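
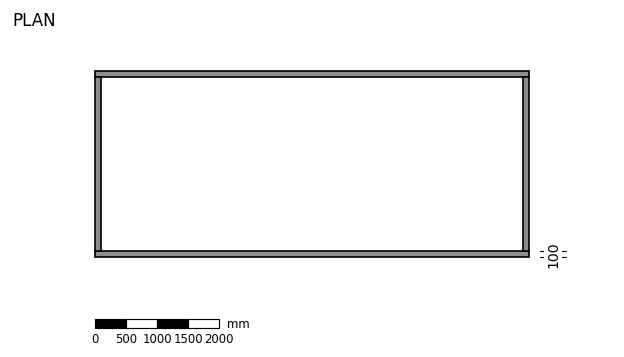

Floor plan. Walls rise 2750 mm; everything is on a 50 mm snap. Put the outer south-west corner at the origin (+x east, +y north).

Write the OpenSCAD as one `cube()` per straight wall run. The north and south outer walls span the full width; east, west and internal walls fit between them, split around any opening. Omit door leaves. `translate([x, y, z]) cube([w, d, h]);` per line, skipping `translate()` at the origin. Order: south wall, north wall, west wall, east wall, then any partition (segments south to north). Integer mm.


cube([7000, 100, 2750]);
translate([0, 2900, 0]) cube([7000, 100, 2750]);
translate([0, 100, 0]) cube([100, 2800, 2750]);
translate([6900, 100, 0]) cube([100, 2800, 2750]);


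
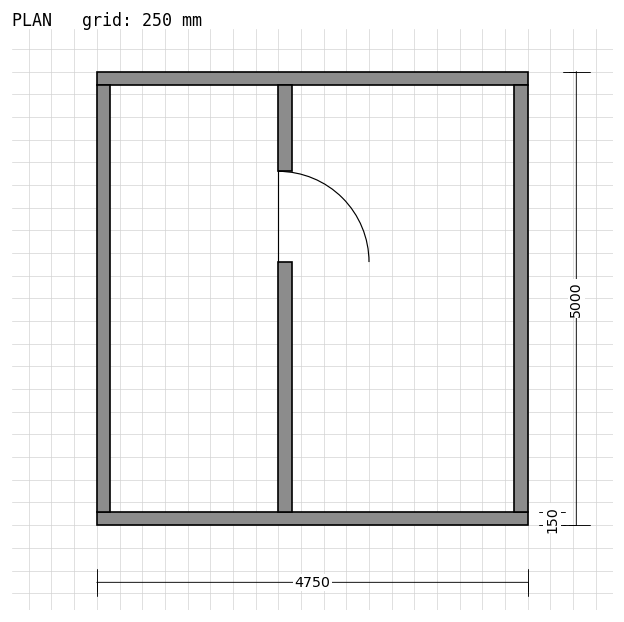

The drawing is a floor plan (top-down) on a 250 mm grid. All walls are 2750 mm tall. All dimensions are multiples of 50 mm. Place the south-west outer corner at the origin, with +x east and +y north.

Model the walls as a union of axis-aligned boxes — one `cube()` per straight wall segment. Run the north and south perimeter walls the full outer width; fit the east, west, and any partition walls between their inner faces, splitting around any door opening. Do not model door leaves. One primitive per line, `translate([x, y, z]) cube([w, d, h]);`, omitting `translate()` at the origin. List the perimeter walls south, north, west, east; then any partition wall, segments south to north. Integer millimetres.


cube([4750, 150, 2750]);
translate([0, 4850, 0]) cube([4750, 150, 2750]);
translate([0, 150, 0]) cube([150, 4700, 2750]);
translate([4600, 150, 0]) cube([150, 4700, 2750]);
translate([2000, 150, 0]) cube([150, 2750, 2750]);
translate([2000, 3900, 0]) cube([150, 950, 2750]);


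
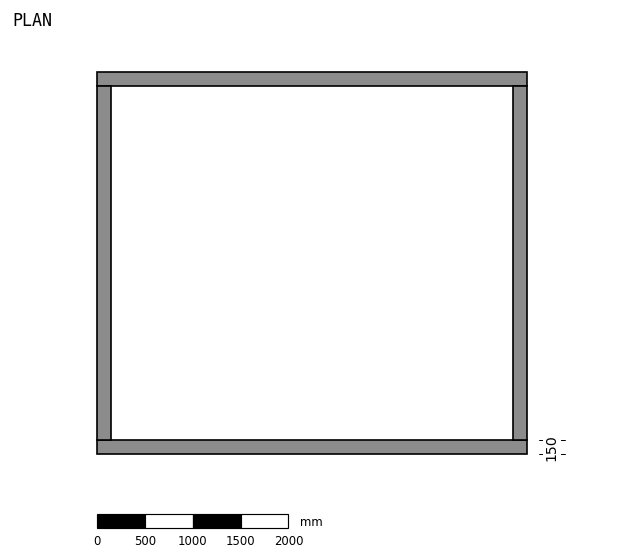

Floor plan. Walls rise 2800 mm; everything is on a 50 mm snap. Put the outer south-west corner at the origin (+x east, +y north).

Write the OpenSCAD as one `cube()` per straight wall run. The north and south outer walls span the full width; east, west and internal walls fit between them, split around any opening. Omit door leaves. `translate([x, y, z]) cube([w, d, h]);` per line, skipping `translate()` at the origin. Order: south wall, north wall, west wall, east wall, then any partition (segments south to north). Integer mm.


cube([4500, 150, 2800]);
translate([0, 3850, 0]) cube([4500, 150, 2800]);
translate([0, 150, 0]) cube([150, 3700, 2800]);
translate([4350, 150, 0]) cube([150, 3700, 2800]);


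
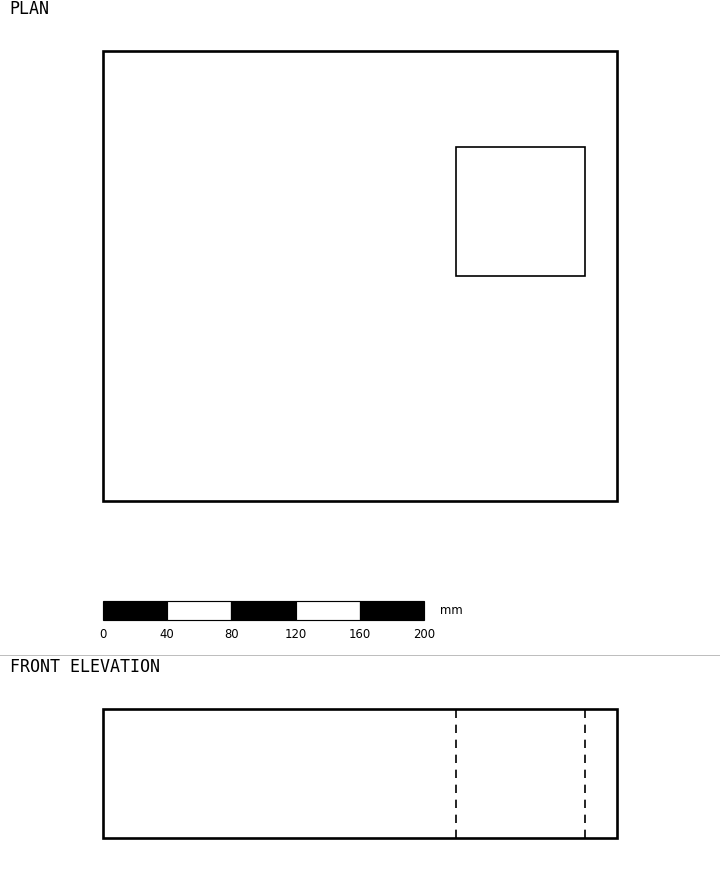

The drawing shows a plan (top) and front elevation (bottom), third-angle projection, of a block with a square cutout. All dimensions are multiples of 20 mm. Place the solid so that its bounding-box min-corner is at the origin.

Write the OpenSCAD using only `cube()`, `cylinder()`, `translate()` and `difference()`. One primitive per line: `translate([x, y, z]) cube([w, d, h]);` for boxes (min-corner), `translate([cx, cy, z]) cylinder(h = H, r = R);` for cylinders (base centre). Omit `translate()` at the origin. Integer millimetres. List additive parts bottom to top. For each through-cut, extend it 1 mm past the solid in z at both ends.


difference() {
  cube([320, 280, 80]);
  translate([220, 140, -1]) cube([80, 80, 82]);
}


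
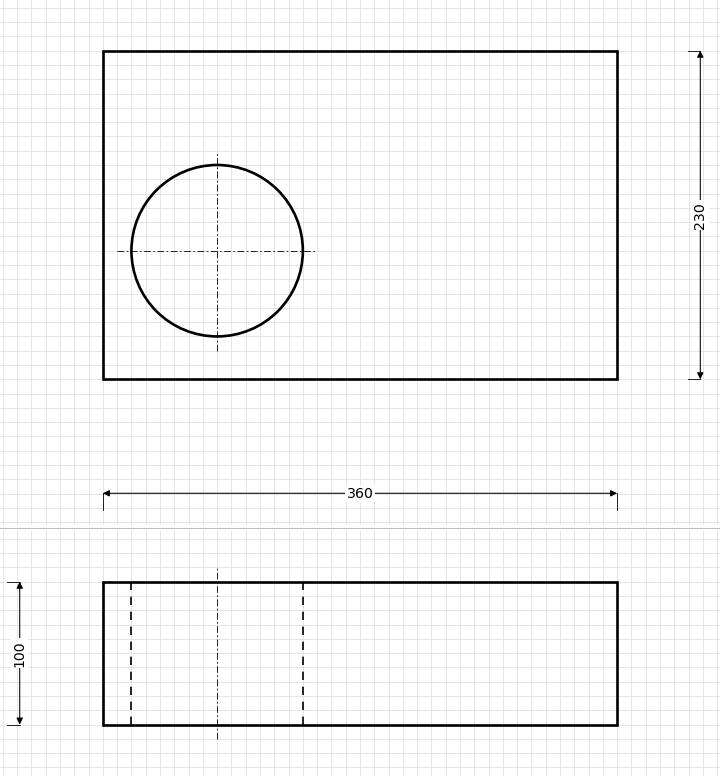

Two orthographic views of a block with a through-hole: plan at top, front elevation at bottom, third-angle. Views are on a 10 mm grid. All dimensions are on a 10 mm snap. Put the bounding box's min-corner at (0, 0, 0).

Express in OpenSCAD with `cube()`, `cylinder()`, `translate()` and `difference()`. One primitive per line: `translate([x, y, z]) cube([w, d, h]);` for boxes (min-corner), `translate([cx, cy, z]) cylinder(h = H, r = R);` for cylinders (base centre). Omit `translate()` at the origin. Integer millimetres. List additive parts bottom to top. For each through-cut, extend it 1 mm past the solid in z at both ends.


difference() {
  cube([360, 230, 100]);
  translate([80, 90, -1]) cylinder(h = 102, r = 60);
}


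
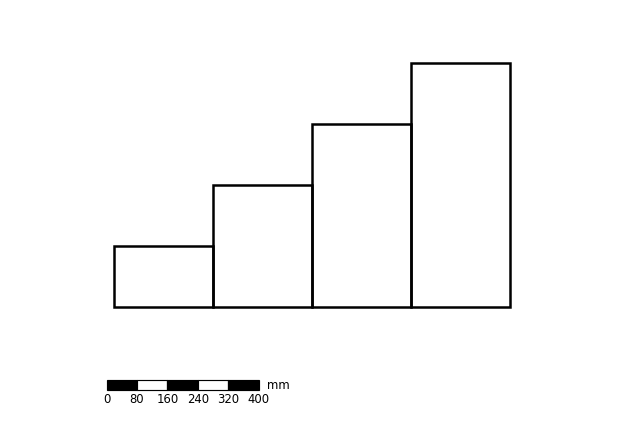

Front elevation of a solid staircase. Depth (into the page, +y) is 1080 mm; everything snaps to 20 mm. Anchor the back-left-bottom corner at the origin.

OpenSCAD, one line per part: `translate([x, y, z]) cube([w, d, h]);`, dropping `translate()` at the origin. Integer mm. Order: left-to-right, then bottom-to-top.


cube([260, 1080, 160]);
translate([260, 0, 0]) cube([260, 1080, 320]);
translate([520, 0, 0]) cube([260, 1080, 480]);
translate([780, 0, 0]) cube([260, 1080, 640]);


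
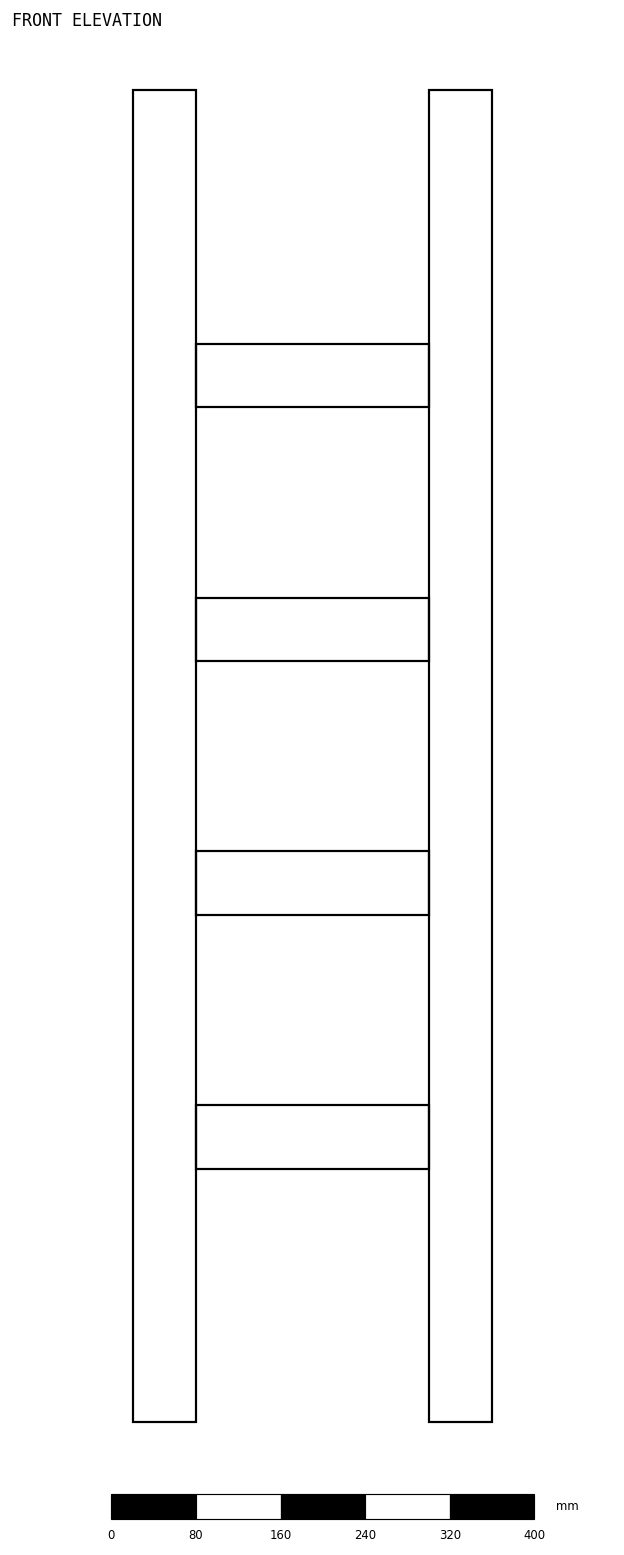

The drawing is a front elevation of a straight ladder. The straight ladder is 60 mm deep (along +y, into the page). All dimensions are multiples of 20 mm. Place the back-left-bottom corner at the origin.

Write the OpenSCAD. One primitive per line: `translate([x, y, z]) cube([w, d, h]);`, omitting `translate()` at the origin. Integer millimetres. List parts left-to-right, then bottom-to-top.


cube([60, 60, 1260]);
translate([60, 0, 240]) cube([220, 60, 60]);
translate([60, 0, 480]) cube([220, 60, 60]);
translate([60, 0, 720]) cube([220, 60, 60]);
translate([60, 0, 960]) cube([220, 60, 60]);
translate([280, 0, 0]) cube([60, 60, 1260]);


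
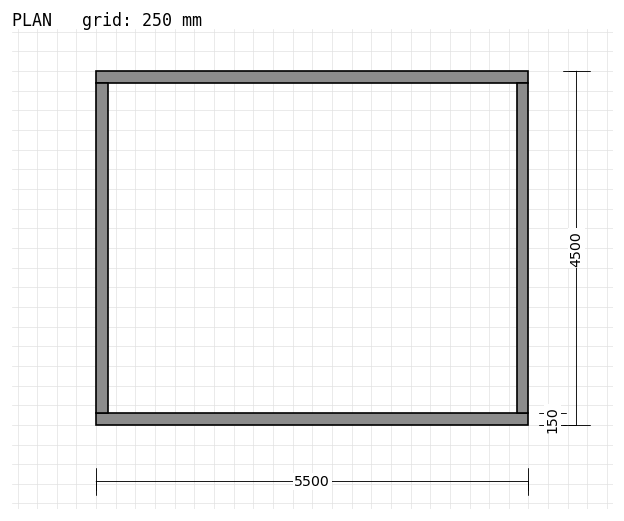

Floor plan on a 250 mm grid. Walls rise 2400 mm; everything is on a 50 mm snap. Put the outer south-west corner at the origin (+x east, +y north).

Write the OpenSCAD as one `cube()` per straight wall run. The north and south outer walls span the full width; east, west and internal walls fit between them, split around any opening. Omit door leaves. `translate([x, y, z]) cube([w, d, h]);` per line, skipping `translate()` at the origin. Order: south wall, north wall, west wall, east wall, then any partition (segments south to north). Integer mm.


cube([5500, 150, 2400]);
translate([0, 4350, 0]) cube([5500, 150, 2400]);
translate([0, 150, 0]) cube([150, 4200, 2400]);
translate([5350, 150, 0]) cube([150, 4200, 2400]);


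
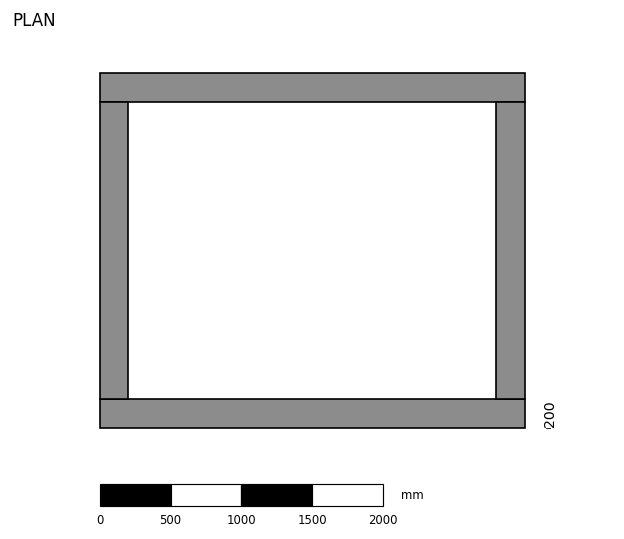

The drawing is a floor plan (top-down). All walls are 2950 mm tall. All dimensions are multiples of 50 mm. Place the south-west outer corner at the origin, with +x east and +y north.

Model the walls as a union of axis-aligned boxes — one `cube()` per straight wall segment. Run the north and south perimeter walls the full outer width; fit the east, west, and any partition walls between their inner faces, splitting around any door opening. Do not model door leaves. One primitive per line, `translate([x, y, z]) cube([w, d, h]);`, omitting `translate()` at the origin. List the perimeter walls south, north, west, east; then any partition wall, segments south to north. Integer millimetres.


cube([3000, 200, 2950]);
translate([0, 2300, 0]) cube([3000, 200, 2950]);
translate([0, 200, 0]) cube([200, 2100, 2950]);
translate([2800, 200, 0]) cube([200, 2100, 2950]);


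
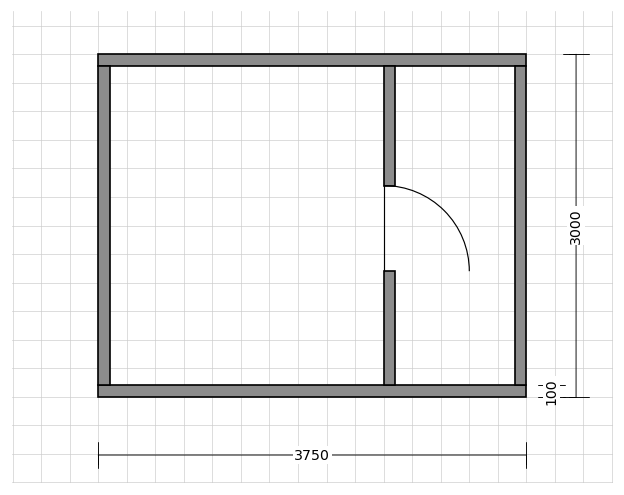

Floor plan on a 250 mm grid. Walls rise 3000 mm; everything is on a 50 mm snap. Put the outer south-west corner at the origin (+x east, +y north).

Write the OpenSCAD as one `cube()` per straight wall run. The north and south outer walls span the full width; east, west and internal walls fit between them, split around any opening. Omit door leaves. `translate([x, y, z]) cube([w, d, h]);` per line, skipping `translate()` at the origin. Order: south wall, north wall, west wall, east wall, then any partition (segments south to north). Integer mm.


cube([3750, 100, 3000]);
translate([0, 2900, 0]) cube([3750, 100, 3000]);
translate([0, 100, 0]) cube([100, 2800, 3000]);
translate([3650, 100, 0]) cube([100, 2800, 3000]);
translate([2500, 100, 0]) cube([100, 1000, 3000]);
translate([2500, 1850, 0]) cube([100, 1050, 3000]);


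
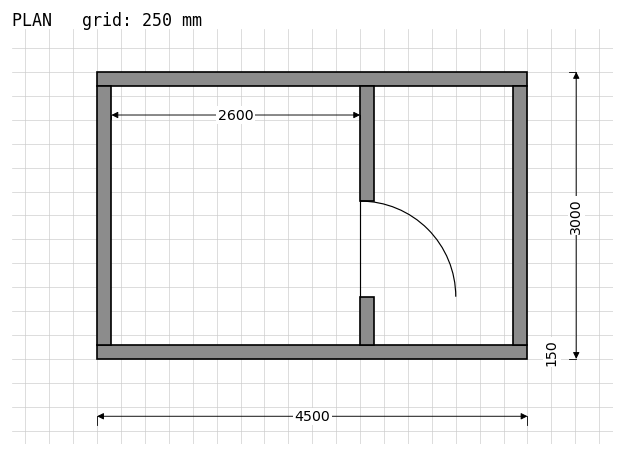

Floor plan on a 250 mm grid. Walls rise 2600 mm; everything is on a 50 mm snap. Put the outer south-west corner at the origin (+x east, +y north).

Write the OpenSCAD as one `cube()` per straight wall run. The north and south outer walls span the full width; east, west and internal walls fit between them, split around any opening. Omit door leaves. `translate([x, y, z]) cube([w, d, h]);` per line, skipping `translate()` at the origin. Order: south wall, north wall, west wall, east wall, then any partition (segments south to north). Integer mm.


cube([4500, 150, 2600]);
translate([0, 2850, 0]) cube([4500, 150, 2600]);
translate([0, 150, 0]) cube([150, 2700, 2600]);
translate([4350, 150, 0]) cube([150, 2700, 2600]);
translate([2750, 150, 0]) cube([150, 500, 2600]);
translate([2750, 1650, 0]) cube([150, 1200, 2600]);


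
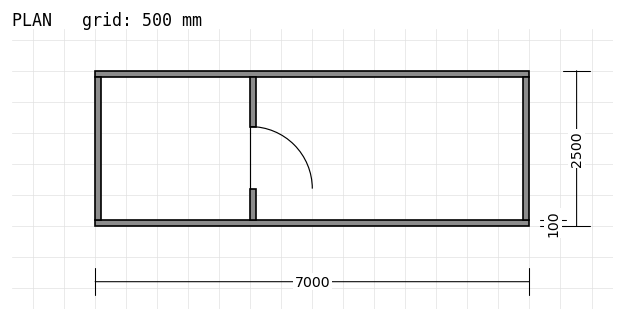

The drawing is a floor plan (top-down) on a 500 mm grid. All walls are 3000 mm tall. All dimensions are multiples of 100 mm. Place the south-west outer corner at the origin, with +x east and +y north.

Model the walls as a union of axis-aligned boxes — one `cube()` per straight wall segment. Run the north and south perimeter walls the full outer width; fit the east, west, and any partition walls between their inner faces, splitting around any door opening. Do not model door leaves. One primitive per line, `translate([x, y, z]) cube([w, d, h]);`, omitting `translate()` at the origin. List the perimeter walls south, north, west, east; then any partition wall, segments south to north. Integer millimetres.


cube([7000, 100, 3000]);
translate([0, 2400, 0]) cube([7000, 100, 3000]);
translate([0, 100, 0]) cube([100, 2300, 3000]);
translate([6900, 100, 0]) cube([100, 2300, 3000]);
translate([2500, 100, 0]) cube([100, 500, 3000]);
translate([2500, 1600, 0]) cube([100, 800, 3000]);


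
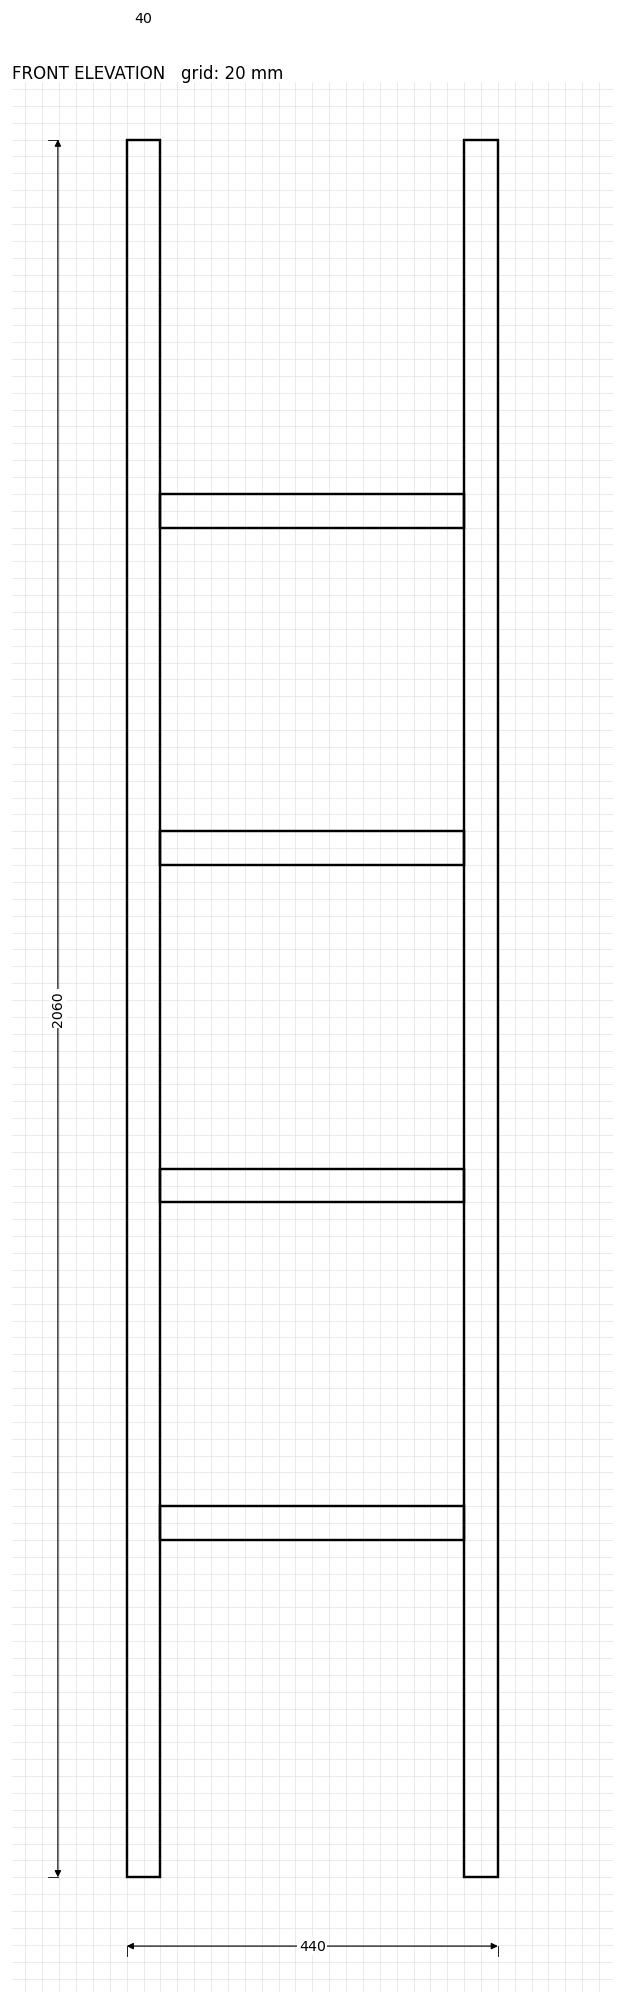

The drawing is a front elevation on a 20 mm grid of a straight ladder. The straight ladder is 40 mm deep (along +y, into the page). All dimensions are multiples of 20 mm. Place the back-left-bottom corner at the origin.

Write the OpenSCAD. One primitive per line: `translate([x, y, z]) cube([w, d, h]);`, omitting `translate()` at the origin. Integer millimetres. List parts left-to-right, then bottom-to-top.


cube([40, 40, 2060]);
translate([40, 0, 400]) cube([360, 40, 40]);
translate([40, 0, 800]) cube([360, 40, 40]);
translate([40, 0, 1200]) cube([360, 40, 40]);
translate([40, 0, 1600]) cube([360, 40, 40]);
translate([400, 0, 0]) cube([40, 40, 2060]);


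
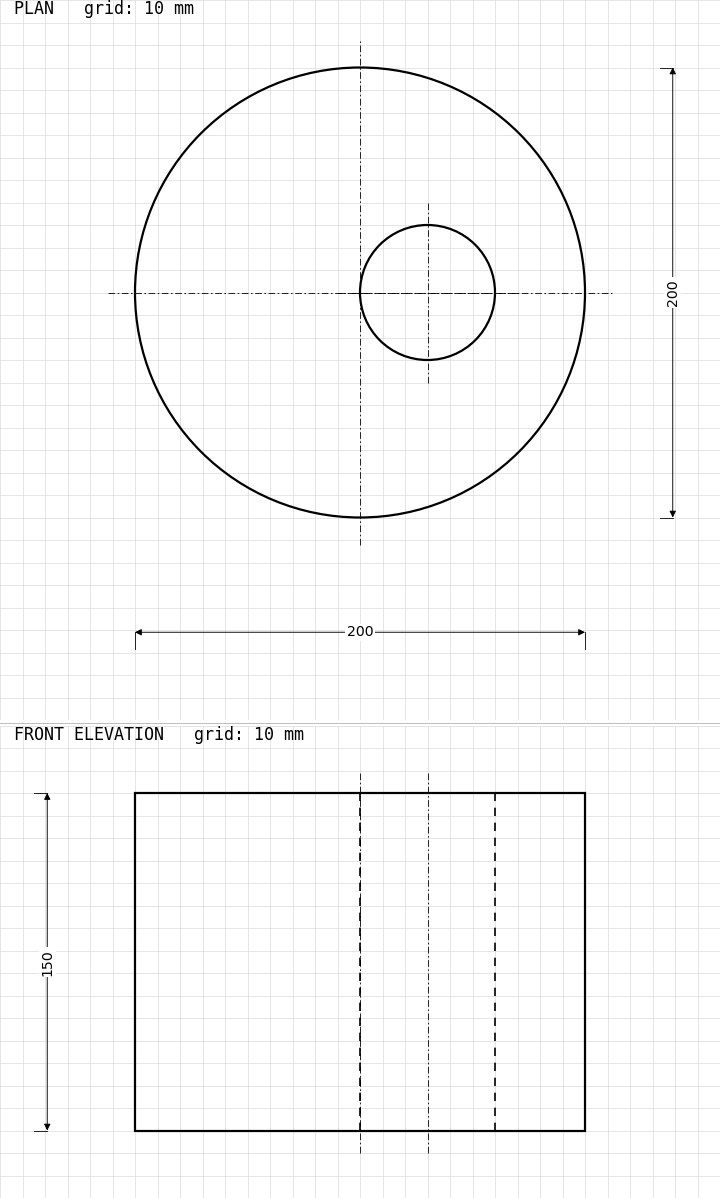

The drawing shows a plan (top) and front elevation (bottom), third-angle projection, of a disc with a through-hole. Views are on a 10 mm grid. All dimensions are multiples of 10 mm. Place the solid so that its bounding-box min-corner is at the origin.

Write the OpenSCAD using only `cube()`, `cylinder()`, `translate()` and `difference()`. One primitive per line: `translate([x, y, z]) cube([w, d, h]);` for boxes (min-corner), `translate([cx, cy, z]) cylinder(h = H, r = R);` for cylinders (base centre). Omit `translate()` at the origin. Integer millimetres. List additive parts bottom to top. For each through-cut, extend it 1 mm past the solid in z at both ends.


difference() {
  translate([100, 100, 0]) cylinder(h = 150, r = 100);
  translate([130, 100, -1]) cylinder(h = 152, r = 30);
}


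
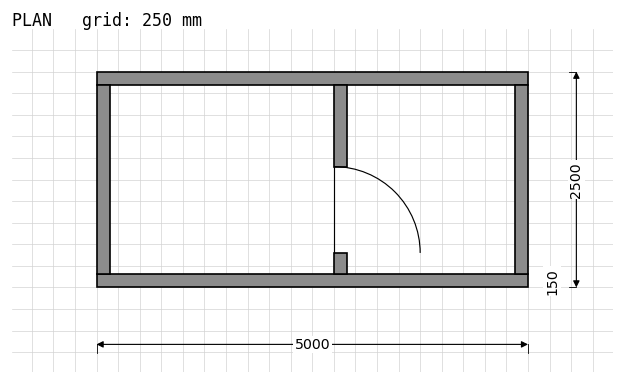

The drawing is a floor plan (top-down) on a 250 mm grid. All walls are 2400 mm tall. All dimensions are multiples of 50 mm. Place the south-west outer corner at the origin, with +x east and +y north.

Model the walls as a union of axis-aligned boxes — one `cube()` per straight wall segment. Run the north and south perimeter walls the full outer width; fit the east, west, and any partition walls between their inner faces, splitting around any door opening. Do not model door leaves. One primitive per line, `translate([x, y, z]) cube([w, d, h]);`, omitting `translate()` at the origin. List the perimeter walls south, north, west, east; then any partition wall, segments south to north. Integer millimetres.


cube([5000, 150, 2400]);
translate([0, 2350, 0]) cube([5000, 150, 2400]);
translate([0, 150, 0]) cube([150, 2200, 2400]);
translate([4850, 150, 0]) cube([150, 2200, 2400]);
translate([2750, 150, 0]) cube([150, 250, 2400]);
translate([2750, 1400, 0]) cube([150, 950, 2400]);


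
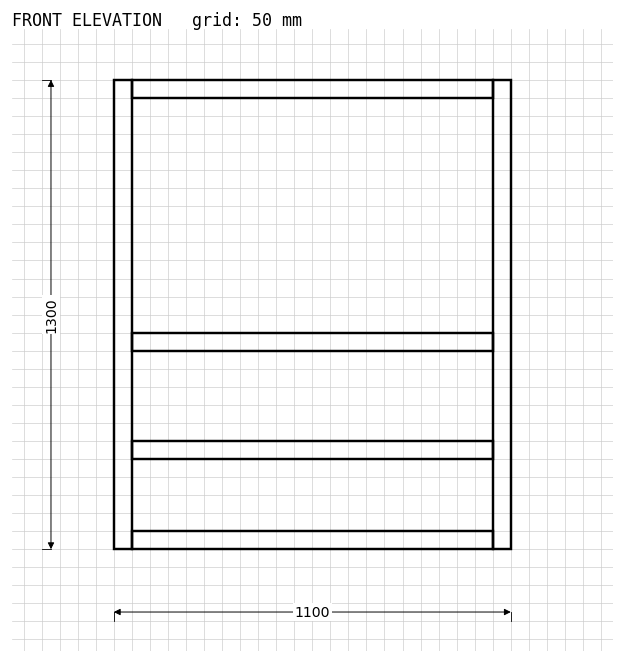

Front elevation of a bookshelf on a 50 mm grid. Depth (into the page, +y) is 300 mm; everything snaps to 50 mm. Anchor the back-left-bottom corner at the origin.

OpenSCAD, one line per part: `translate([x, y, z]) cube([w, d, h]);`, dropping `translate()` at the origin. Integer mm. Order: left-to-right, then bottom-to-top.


cube([50, 300, 1300]);
translate([50, 0, 0]) cube([1000, 300, 50]);
translate([50, 0, 250]) cube([1000, 300, 50]);
translate([50, 0, 550]) cube([1000, 300, 50]);
translate([50, 0, 1250]) cube([1000, 300, 50]);
translate([1050, 0, 0]) cube([50, 300, 1300]);


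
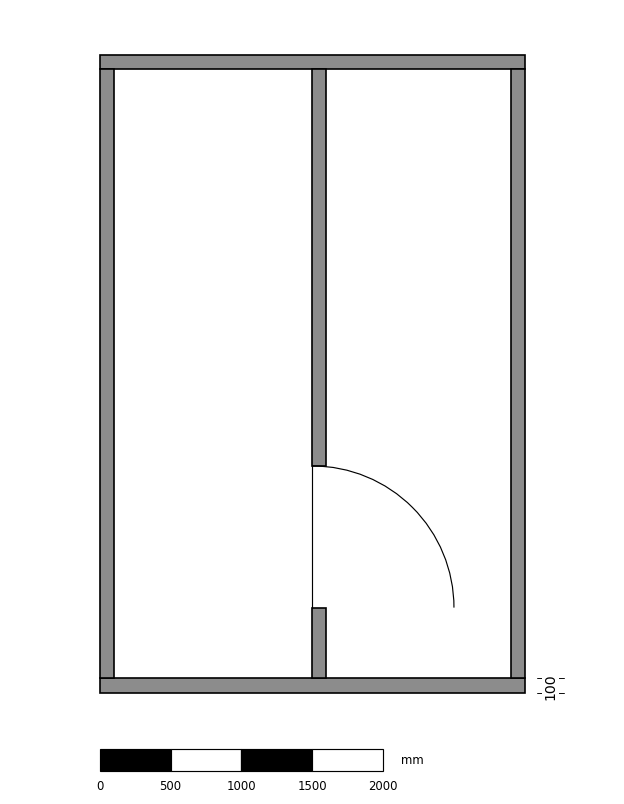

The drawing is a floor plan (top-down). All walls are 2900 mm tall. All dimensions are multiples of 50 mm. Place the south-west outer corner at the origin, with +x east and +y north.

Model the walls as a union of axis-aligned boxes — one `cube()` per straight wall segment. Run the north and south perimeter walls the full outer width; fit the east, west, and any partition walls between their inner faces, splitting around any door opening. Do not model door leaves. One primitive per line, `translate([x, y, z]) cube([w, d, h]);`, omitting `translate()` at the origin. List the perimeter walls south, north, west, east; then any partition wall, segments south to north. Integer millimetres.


cube([3000, 100, 2900]);
translate([0, 4400, 0]) cube([3000, 100, 2900]);
translate([0, 100, 0]) cube([100, 4300, 2900]);
translate([2900, 100, 0]) cube([100, 4300, 2900]);
translate([1500, 100, 0]) cube([100, 500, 2900]);
translate([1500, 1600, 0]) cube([100, 2800, 2900]);


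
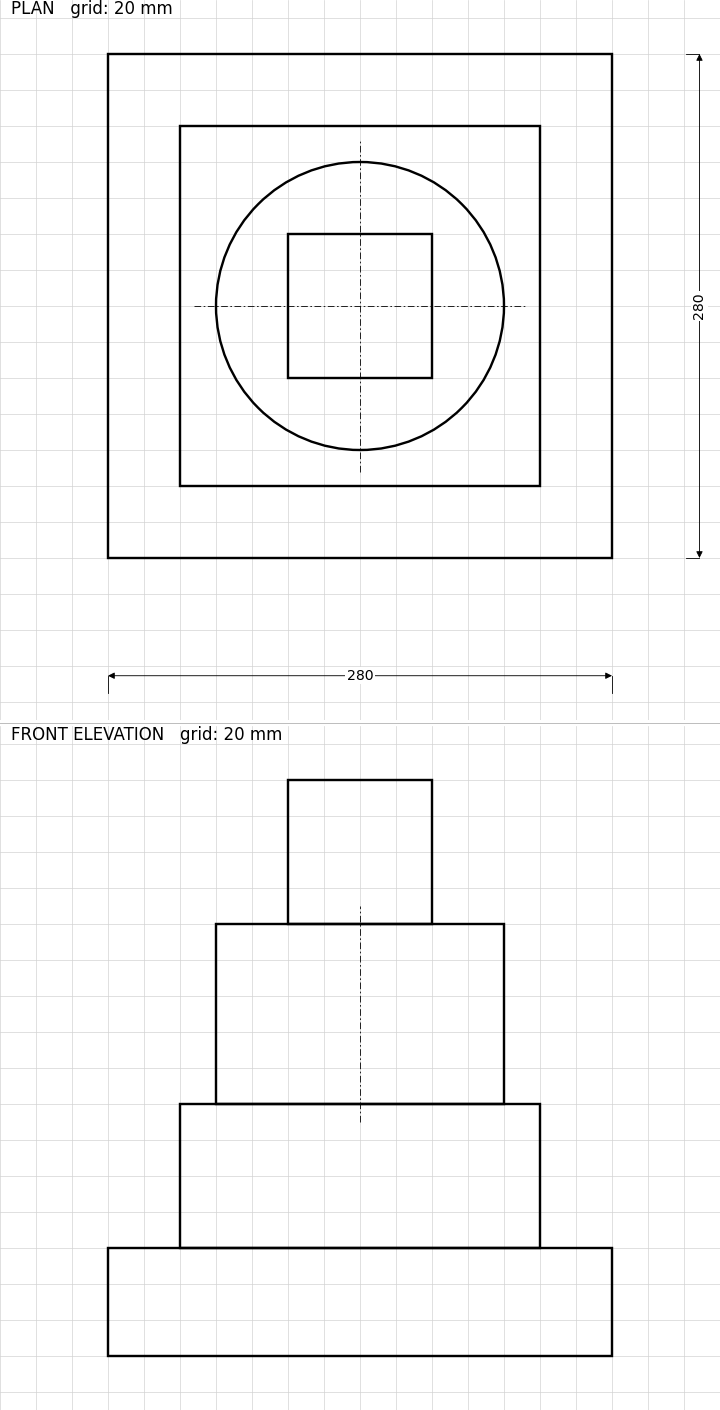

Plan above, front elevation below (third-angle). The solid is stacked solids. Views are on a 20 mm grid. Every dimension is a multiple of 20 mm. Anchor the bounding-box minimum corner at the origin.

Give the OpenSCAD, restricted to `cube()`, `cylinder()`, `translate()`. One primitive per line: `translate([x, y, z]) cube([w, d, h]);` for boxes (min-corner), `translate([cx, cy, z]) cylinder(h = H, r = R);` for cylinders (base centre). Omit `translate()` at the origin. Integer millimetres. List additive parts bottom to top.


cube([280, 280, 60]);
translate([40, 40, 60]) cube([200, 200, 80]);
translate([140, 140, 140]) cylinder(h = 100, r = 80);
translate([100, 100, 240]) cube([80, 80, 80]);


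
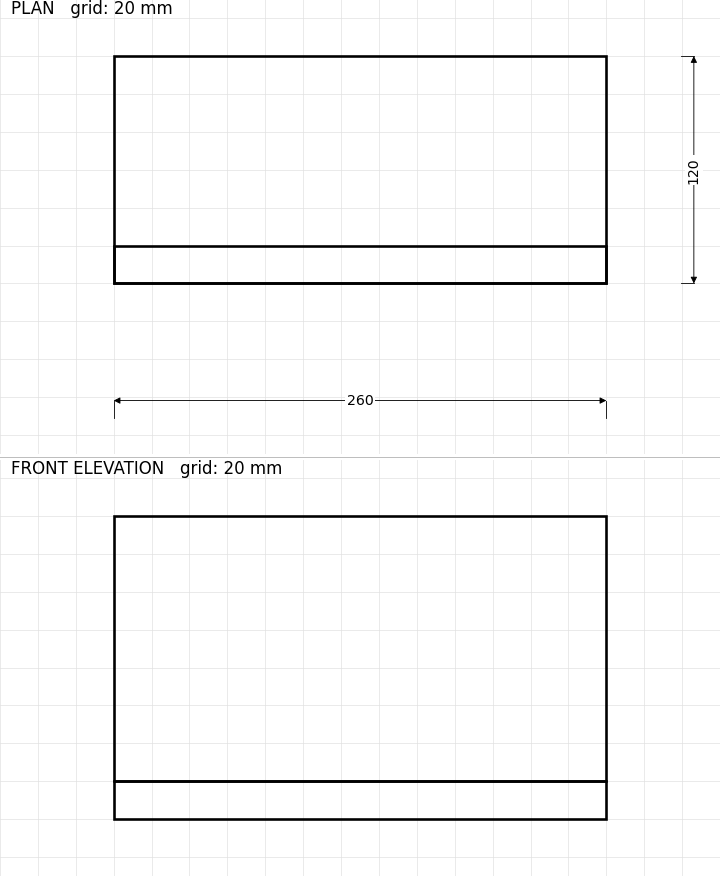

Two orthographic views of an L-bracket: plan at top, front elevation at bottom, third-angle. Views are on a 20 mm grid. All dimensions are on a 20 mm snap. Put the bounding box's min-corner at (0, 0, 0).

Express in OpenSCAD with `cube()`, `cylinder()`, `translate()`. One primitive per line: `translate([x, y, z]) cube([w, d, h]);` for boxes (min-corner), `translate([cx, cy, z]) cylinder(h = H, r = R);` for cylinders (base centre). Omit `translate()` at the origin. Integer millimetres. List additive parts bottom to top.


cube([260, 120, 20]);
translate([0, 0, 20]) cube([260, 20, 140]);


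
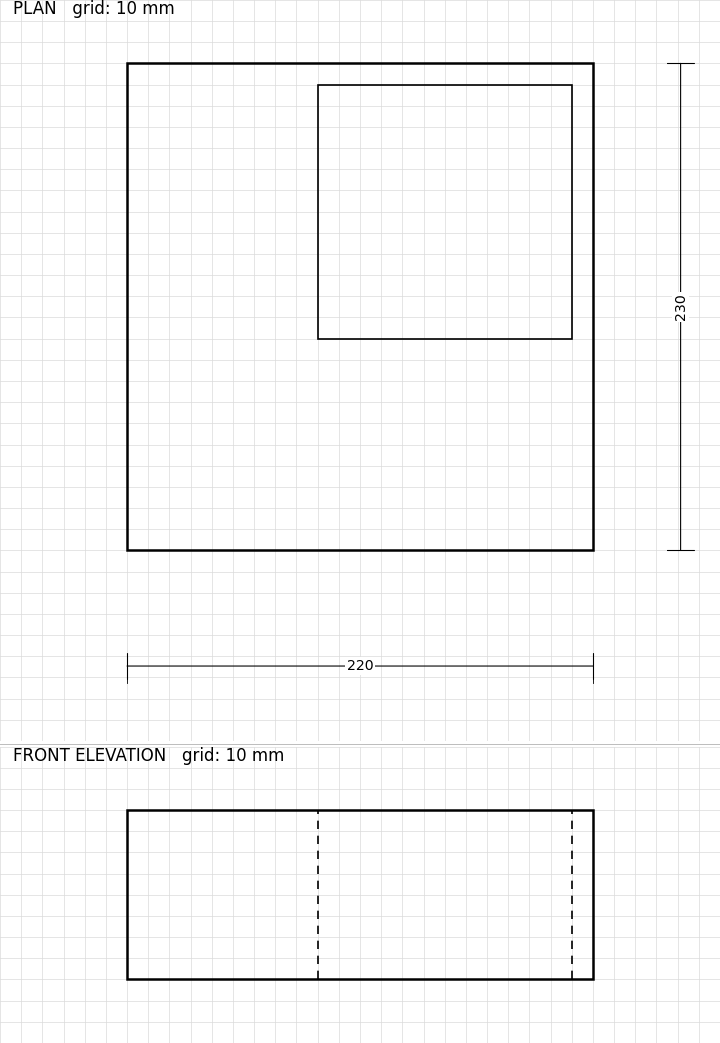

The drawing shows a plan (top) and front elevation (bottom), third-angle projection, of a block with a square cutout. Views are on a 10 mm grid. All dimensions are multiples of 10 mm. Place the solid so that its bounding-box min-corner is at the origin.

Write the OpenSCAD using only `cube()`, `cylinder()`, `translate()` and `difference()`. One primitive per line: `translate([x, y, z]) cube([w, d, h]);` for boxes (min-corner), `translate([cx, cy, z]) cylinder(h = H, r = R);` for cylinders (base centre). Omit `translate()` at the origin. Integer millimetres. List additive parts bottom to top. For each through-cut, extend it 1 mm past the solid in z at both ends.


difference() {
  cube([220, 230, 80]);
  translate([90, 100, -1]) cube([120, 120, 82]);
}


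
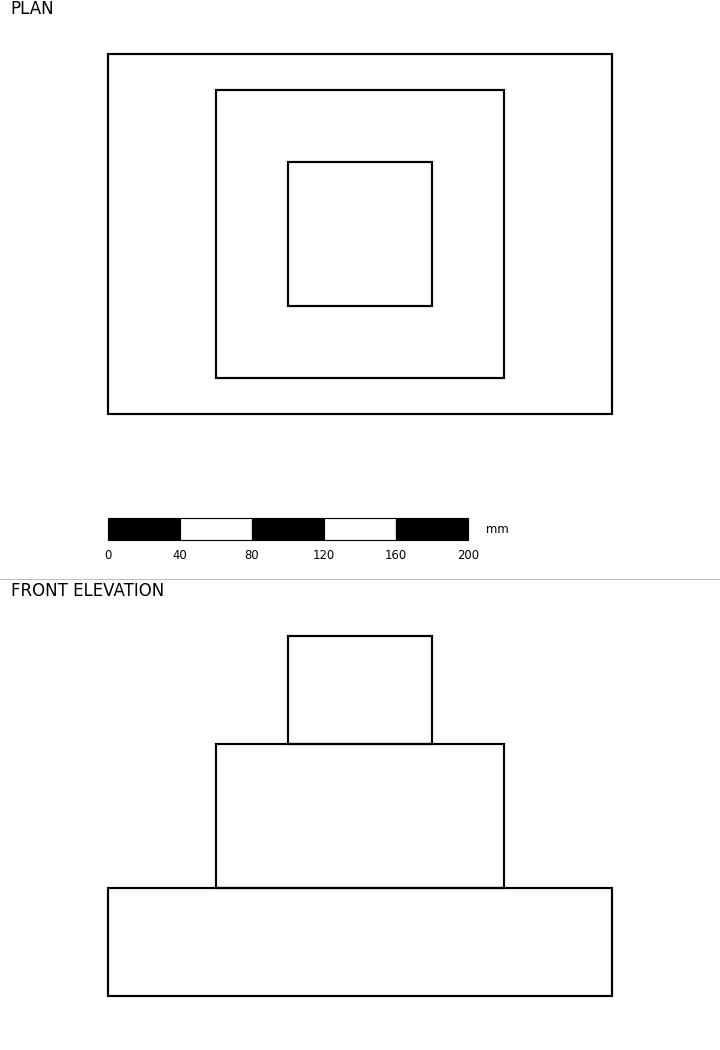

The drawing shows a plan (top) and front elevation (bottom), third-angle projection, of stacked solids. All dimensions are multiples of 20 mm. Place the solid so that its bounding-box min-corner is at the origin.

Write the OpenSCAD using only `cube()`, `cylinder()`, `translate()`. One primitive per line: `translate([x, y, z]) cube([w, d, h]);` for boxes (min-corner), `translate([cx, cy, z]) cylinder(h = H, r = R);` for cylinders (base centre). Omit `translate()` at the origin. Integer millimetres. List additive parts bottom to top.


cube([280, 200, 60]);
translate([60, 20, 60]) cube([160, 160, 80]);
translate([100, 60, 140]) cube([80, 80, 60]);


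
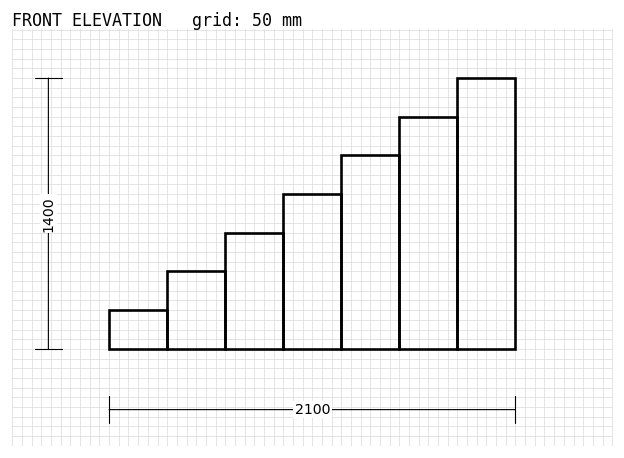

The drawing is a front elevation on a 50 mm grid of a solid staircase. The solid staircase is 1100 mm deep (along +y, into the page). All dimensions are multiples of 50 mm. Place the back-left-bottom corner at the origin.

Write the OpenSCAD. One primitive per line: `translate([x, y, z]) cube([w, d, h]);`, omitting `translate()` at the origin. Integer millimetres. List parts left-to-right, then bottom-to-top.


cube([300, 1100, 200]);
translate([300, 0, 0]) cube([300, 1100, 400]);
translate([600, 0, 0]) cube([300, 1100, 600]);
translate([900, 0, 0]) cube([300, 1100, 800]);
translate([1200, 0, 0]) cube([300, 1100, 1000]);
translate([1500, 0, 0]) cube([300, 1100, 1200]);
translate([1800, 0, 0]) cube([300, 1100, 1400]);


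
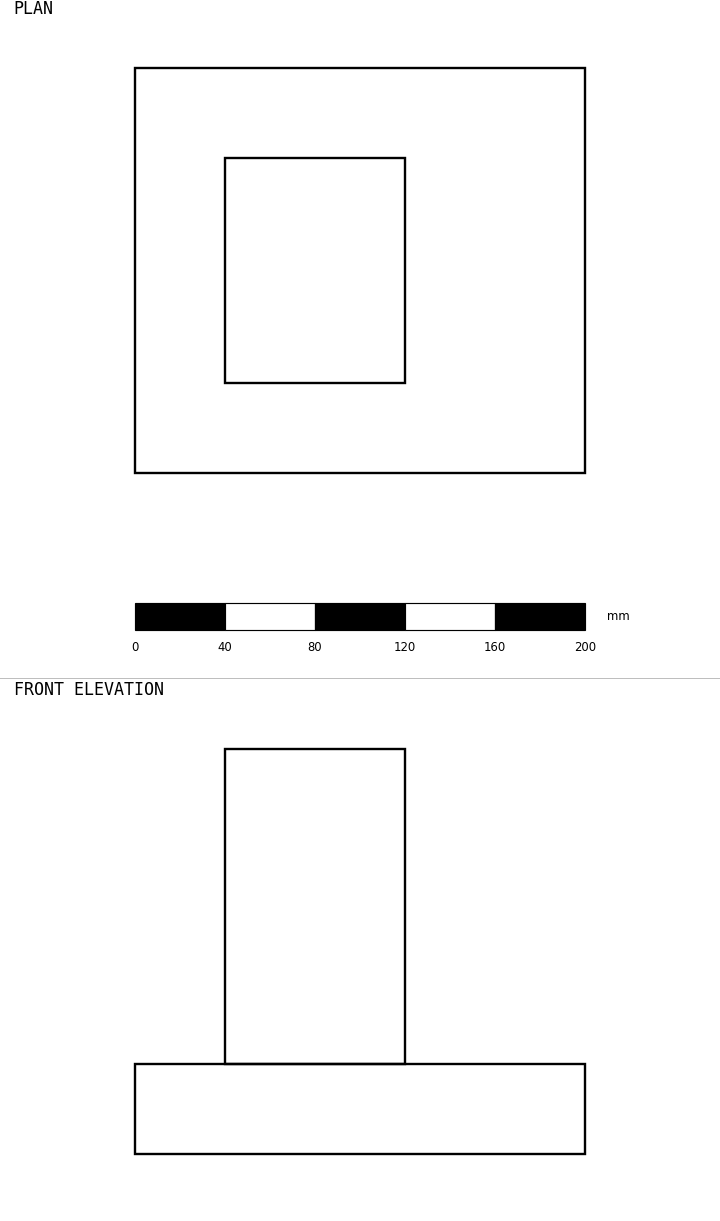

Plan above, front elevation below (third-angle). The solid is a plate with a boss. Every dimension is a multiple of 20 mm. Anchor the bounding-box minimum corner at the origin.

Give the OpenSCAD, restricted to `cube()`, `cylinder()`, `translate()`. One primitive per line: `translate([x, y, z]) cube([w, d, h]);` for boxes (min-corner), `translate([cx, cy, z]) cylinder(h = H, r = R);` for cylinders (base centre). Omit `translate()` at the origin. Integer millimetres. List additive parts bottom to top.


cube([200, 180, 40]);
translate([40, 40, 40]) cube([80, 100, 140]);


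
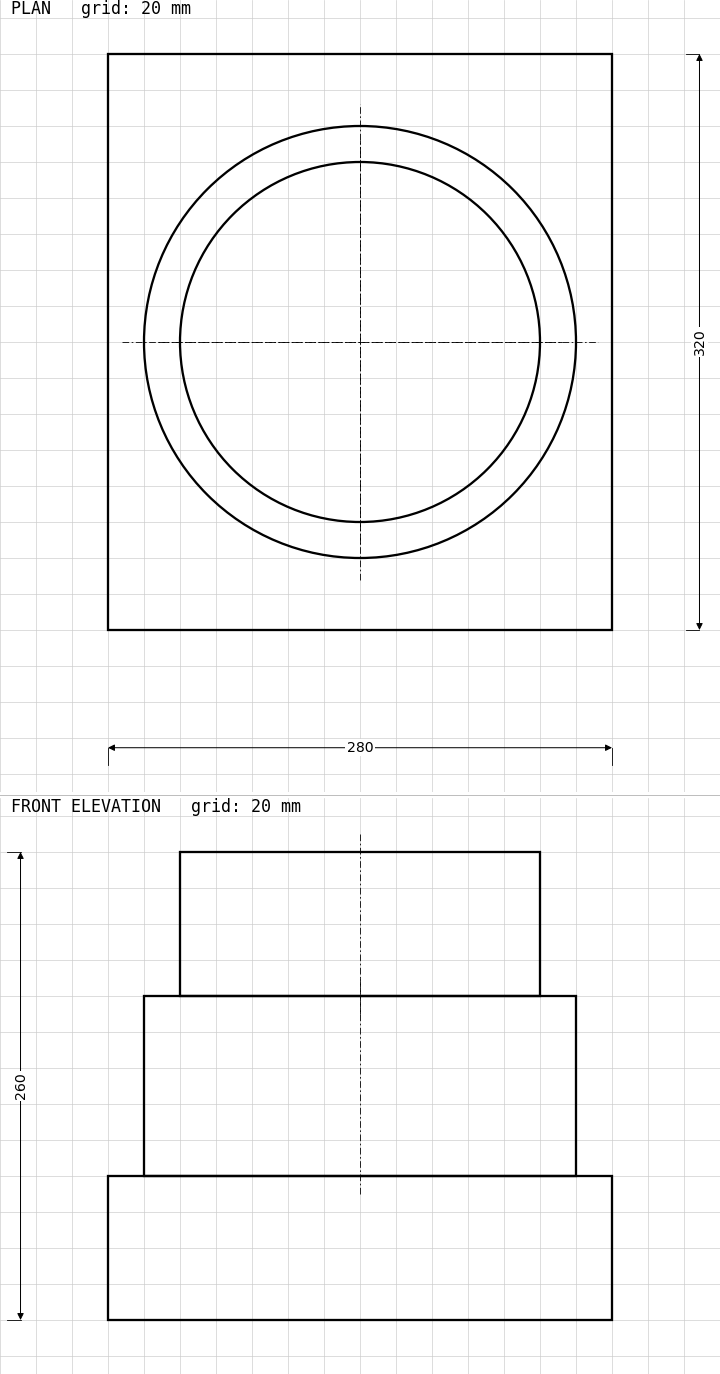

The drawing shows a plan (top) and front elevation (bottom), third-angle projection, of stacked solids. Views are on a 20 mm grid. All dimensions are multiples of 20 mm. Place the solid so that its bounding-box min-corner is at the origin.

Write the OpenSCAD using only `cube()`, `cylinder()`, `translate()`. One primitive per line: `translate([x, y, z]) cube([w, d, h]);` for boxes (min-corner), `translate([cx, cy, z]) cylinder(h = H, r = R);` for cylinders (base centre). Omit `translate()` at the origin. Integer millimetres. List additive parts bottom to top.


cube([280, 320, 80]);
translate([140, 160, 80]) cylinder(h = 100, r = 120);
translate([140, 160, 180]) cylinder(h = 80, r = 100);


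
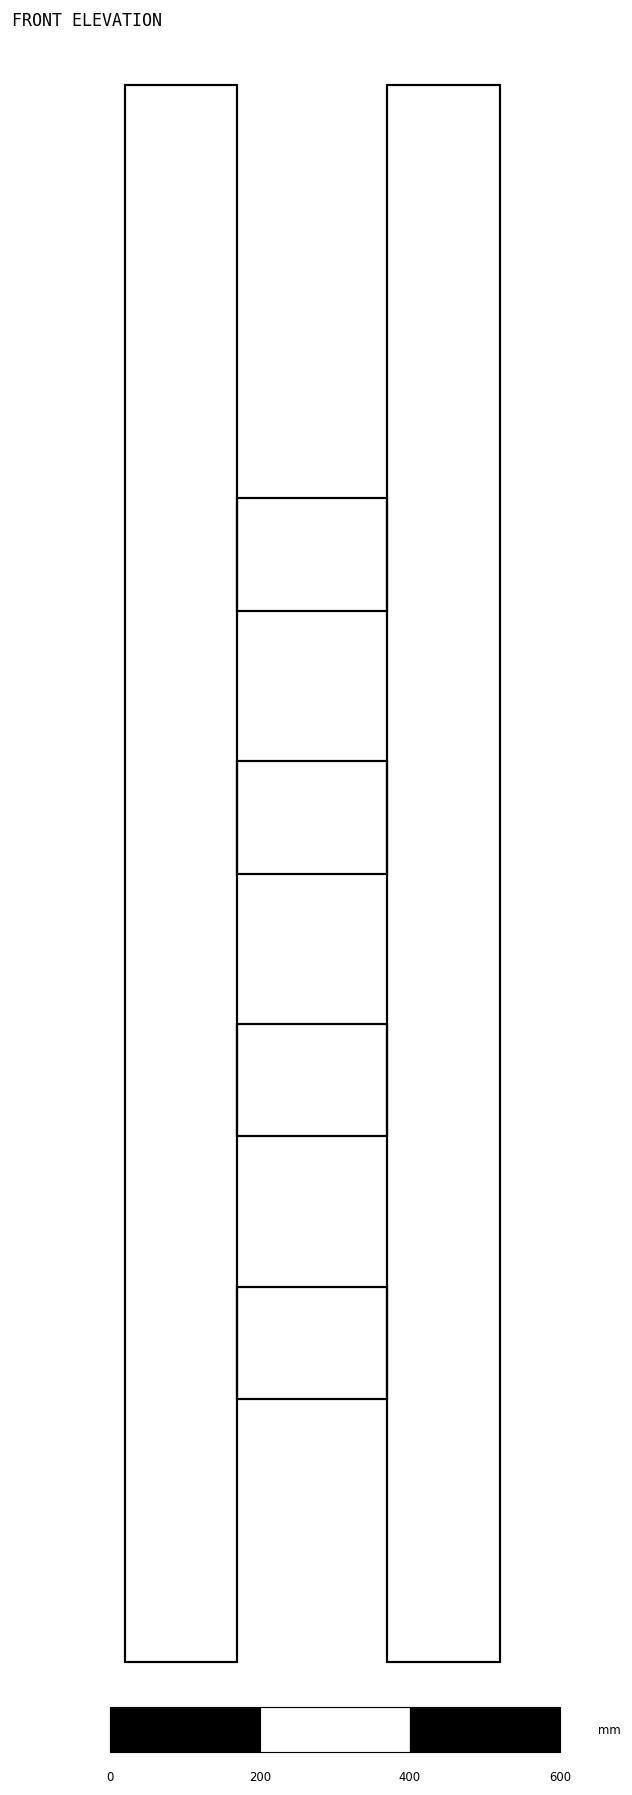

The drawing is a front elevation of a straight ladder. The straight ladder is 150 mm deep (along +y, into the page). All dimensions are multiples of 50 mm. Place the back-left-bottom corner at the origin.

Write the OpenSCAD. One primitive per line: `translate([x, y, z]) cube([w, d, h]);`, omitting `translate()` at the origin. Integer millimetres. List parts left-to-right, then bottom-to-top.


cube([150, 150, 2100]);
translate([150, 0, 350]) cube([200, 150, 150]);
translate([150, 0, 700]) cube([200, 150, 150]);
translate([150, 0, 1050]) cube([200, 150, 150]);
translate([150, 0, 1400]) cube([200, 150, 150]);
translate([350, 0, 0]) cube([150, 150, 2100]);


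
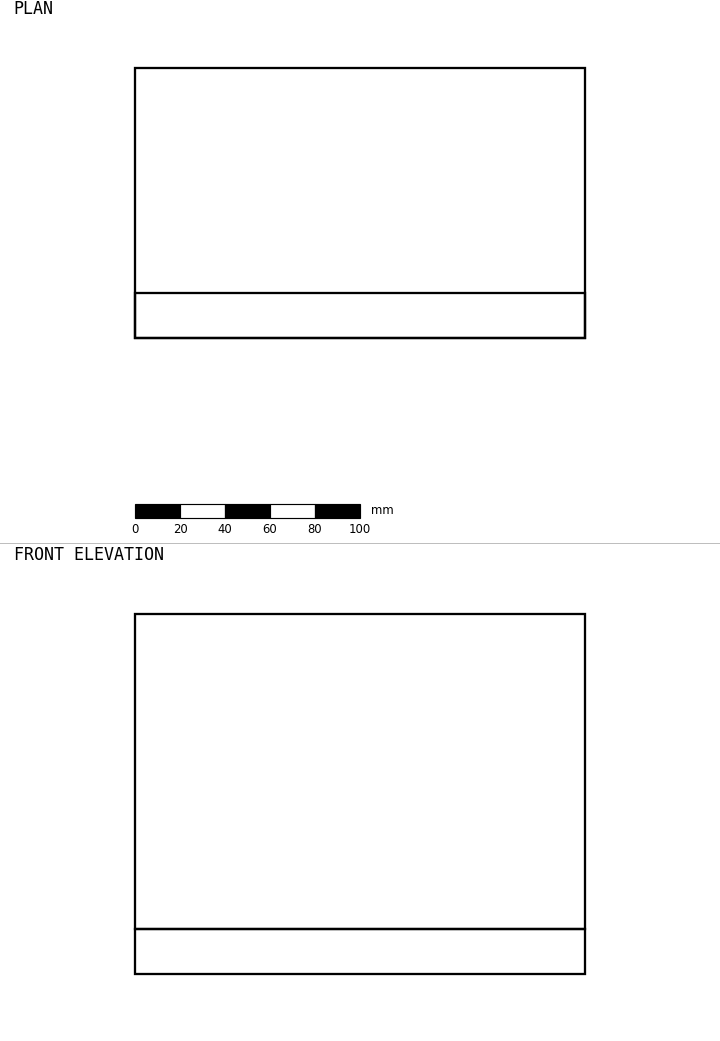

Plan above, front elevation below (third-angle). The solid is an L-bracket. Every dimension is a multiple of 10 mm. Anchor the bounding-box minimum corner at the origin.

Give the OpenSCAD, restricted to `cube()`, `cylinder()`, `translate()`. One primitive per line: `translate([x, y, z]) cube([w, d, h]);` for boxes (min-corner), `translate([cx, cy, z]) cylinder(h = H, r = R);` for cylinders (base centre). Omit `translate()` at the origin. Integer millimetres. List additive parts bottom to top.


cube([200, 120, 20]);
translate([0, 0, 20]) cube([200, 20, 140]);


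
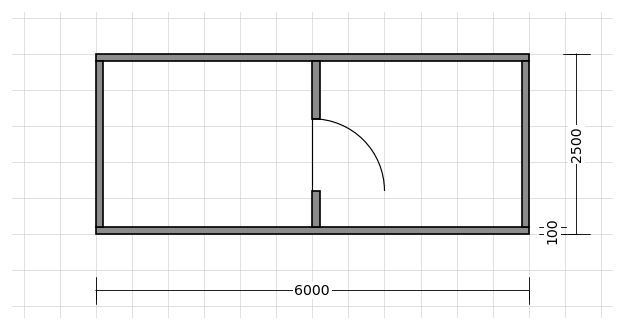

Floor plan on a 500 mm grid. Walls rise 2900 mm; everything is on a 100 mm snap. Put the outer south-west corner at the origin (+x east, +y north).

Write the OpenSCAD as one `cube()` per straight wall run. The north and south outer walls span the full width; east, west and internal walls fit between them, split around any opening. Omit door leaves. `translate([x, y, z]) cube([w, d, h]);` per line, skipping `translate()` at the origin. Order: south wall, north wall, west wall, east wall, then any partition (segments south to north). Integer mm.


cube([6000, 100, 2900]);
translate([0, 2400, 0]) cube([6000, 100, 2900]);
translate([0, 100, 0]) cube([100, 2300, 2900]);
translate([5900, 100, 0]) cube([100, 2300, 2900]);
translate([3000, 100, 0]) cube([100, 500, 2900]);
translate([3000, 1600, 0]) cube([100, 800, 2900]);


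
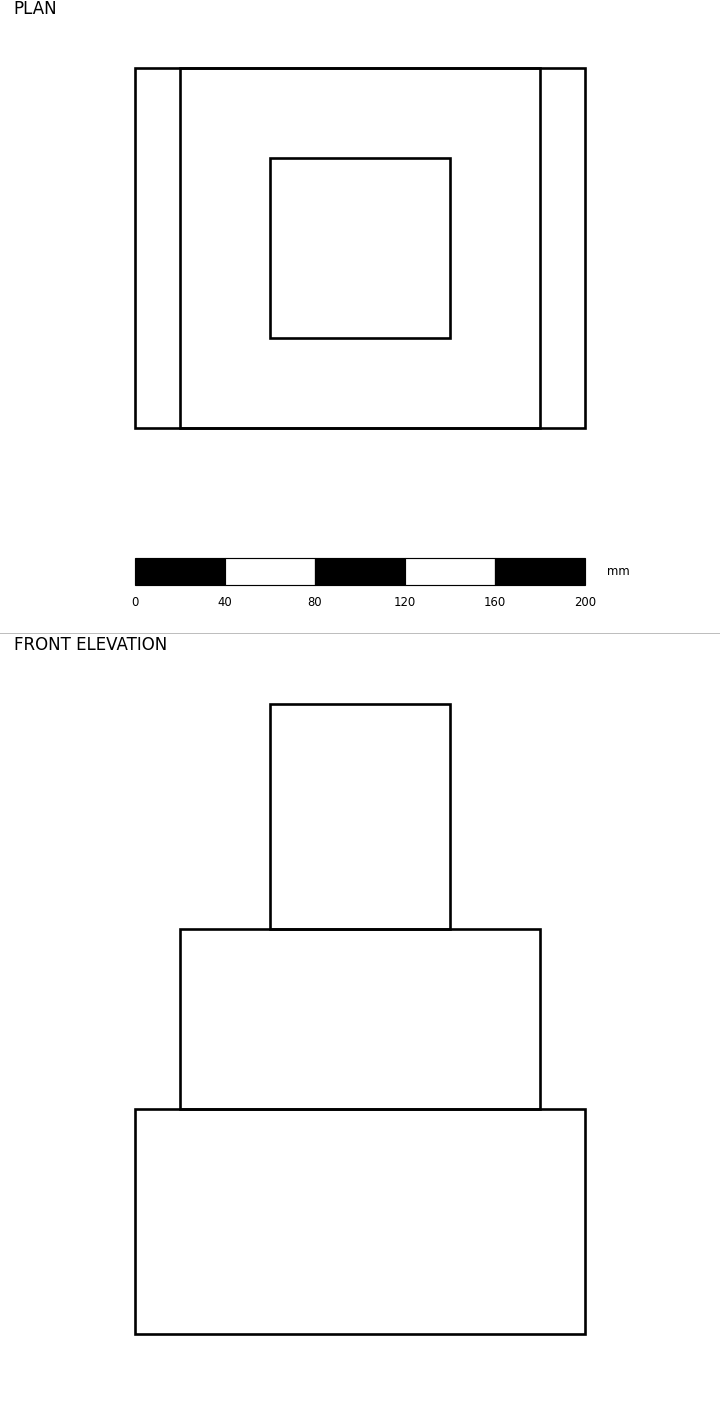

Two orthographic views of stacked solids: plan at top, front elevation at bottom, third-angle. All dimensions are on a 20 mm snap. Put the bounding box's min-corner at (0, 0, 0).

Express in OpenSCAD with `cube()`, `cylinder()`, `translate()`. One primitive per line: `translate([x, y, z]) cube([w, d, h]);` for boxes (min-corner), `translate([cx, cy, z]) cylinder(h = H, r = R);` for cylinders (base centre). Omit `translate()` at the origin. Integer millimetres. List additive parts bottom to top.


cube([200, 160, 100]);
translate([20, 0, 100]) cube([160, 160, 80]);
translate([60, 40, 180]) cube([80, 80, 100]);


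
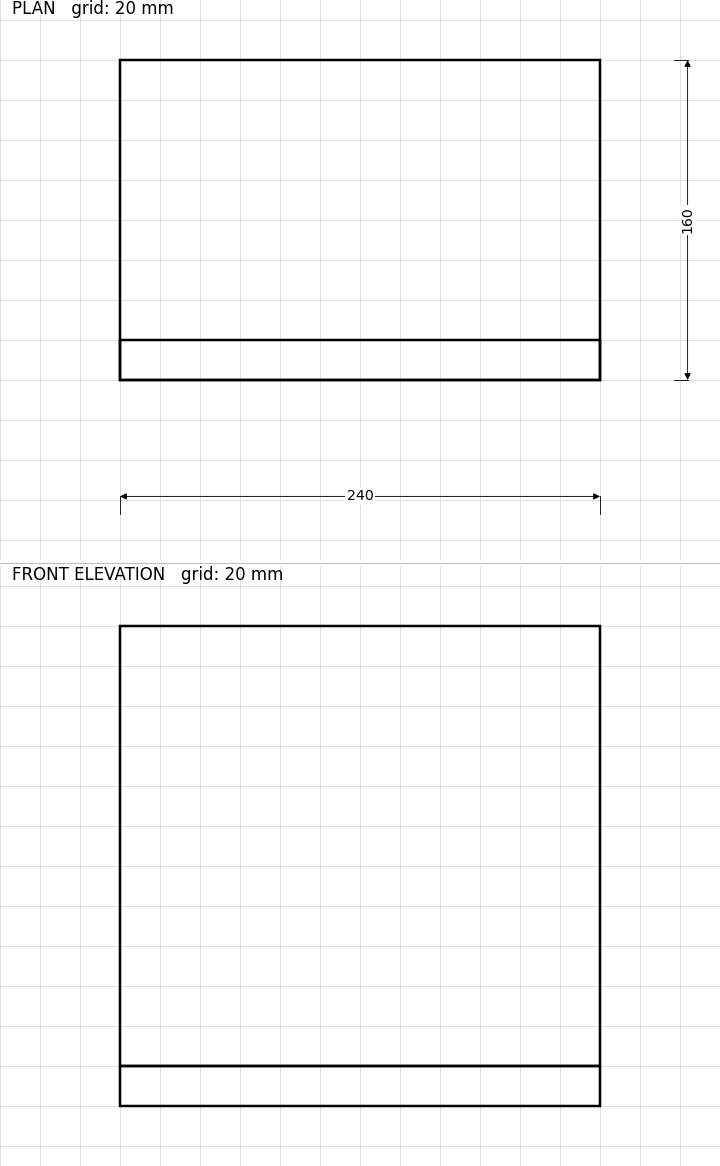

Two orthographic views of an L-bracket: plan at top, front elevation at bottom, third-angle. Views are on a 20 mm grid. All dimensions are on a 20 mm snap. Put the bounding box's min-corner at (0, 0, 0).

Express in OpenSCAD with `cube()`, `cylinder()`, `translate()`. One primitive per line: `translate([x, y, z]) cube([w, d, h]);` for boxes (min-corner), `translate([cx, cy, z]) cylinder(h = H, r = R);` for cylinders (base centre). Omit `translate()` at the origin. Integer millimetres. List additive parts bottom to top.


cube([240, 160, 20]);
translate([0, 0, 20]) cube([240, 20, 220]);


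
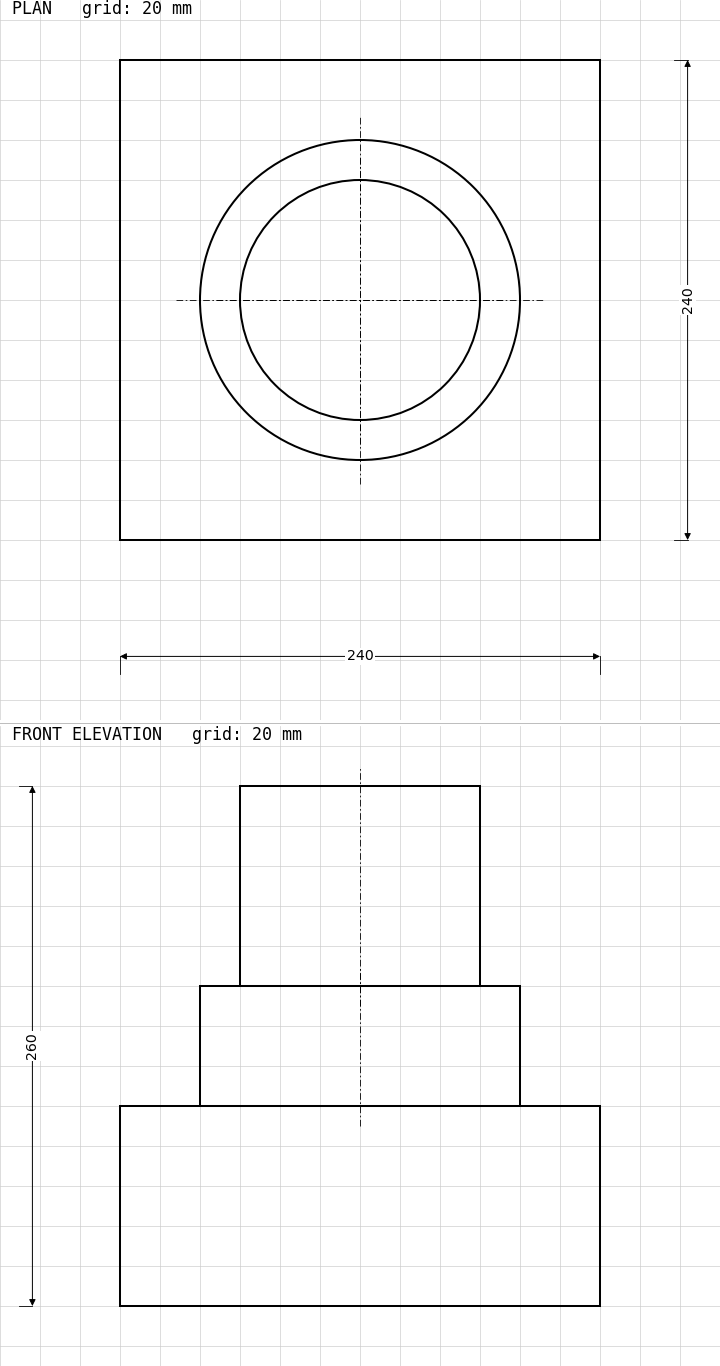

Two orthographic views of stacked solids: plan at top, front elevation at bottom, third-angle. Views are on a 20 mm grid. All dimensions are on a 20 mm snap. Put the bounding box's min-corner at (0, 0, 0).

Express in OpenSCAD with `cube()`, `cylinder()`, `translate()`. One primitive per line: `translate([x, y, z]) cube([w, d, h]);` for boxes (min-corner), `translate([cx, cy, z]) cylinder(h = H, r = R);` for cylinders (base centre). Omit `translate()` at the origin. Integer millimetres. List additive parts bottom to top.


cube([240, 240, 100]);
translate([120, 120, 100]) cylinder(h = 60, r = 80);
translate([120, 120, 160]) cylinder(h = 100, r = 60);


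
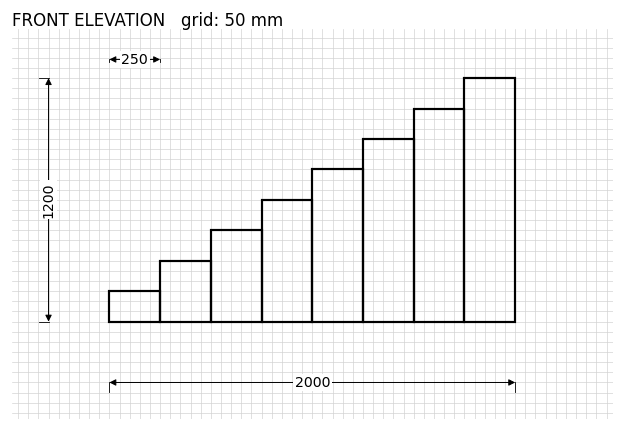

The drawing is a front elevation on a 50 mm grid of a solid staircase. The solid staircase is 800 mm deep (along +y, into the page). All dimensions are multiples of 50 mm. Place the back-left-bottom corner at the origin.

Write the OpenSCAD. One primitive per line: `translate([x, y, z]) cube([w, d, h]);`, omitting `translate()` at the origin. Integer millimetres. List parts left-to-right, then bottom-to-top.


cube([250, 800, 150]);
translate([250, 0, 0]) cube([250, 800, 300]);
translate([500, 0, 0]) cube([250, 800, 450]);
translate([750, 0, 0]) cube([250, 800, 600]);
translate([1000, 0, 0]) cube([250, 800, 750]);
translate([1250, 0, 0]) cube([250, 800, 900]);
translate([1500, 0, 0]) cube([250, 800, 1050]);
translate([1750, 0, 0]) cube([250, 800, 1200]);


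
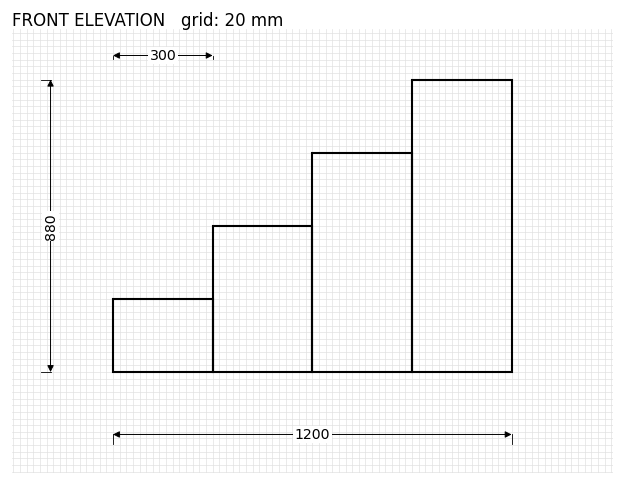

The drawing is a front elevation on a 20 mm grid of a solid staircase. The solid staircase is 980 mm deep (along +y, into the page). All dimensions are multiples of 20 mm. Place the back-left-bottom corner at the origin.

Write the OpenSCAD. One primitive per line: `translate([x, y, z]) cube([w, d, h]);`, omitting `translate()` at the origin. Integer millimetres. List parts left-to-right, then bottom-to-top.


cube([300, 980, 220]);
translate([300, 0, 0]) cube([300, 980, 440]);
translate([600, 0, 0]) cube([300, 980, 660]);
translate([900, 0, 0]) cube([300, 980, 880]);


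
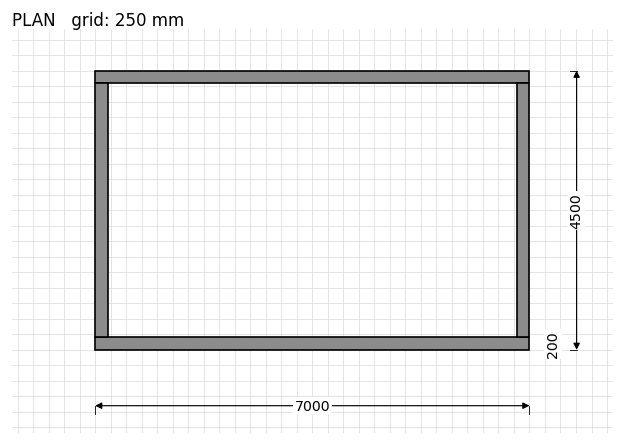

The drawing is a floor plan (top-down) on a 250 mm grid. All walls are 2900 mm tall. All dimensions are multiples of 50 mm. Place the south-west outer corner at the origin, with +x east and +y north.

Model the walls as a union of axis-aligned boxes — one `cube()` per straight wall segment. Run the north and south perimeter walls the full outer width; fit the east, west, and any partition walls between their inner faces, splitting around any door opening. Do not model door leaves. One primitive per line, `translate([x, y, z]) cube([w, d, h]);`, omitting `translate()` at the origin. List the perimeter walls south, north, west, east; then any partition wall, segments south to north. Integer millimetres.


cube([7000, 200, 2900]);
translate([0, 4300, 0]) cube([7000, 200, 2900]);
translate([0, 200, 0]) cube([200, 4100, 2900]);
translate([6800, 200, 0]) cube([200, 4100, 2900]);


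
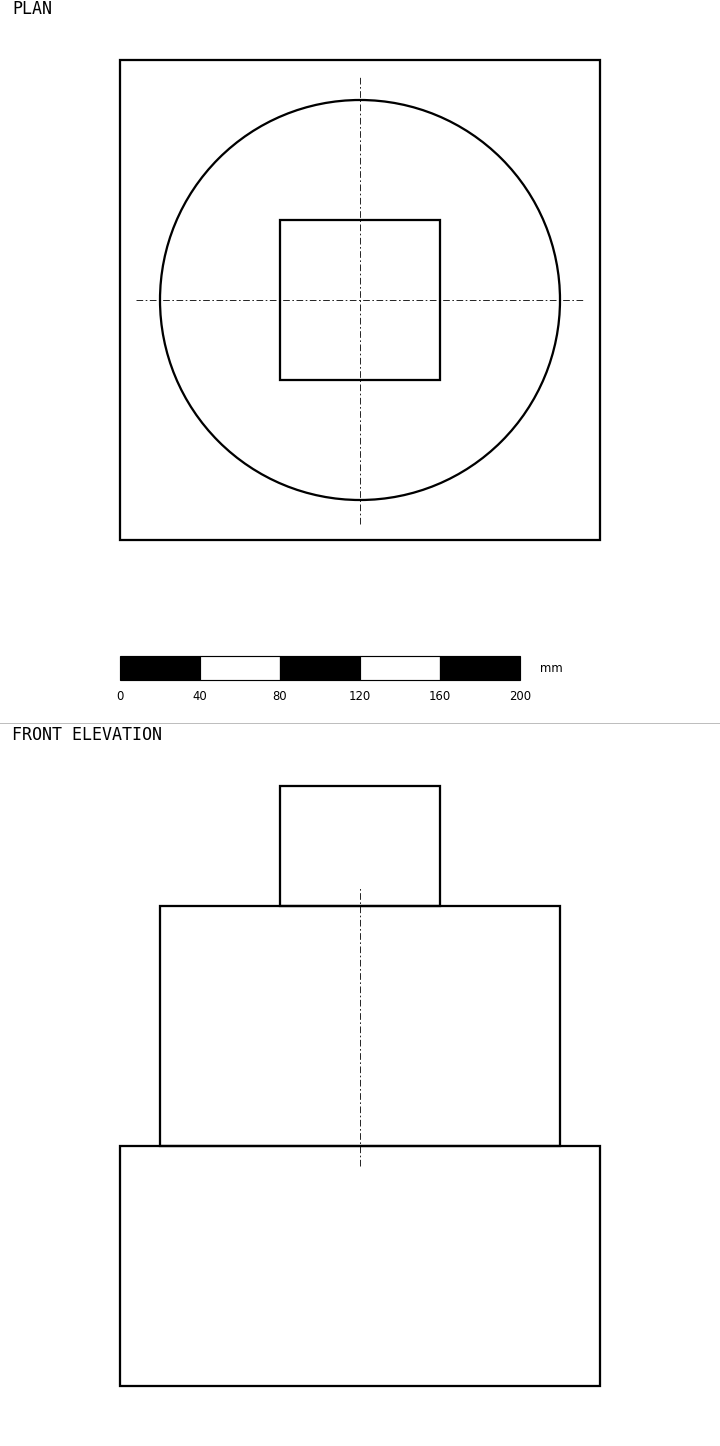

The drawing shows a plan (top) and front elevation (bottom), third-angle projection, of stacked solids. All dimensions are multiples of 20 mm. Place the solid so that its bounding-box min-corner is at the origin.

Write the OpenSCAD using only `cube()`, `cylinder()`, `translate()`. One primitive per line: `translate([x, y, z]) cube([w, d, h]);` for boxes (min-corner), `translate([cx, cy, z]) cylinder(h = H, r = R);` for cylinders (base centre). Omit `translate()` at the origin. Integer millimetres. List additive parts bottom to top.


cube([240, 240, 120]);
translate([120, 120, 120]) cylinder(h = 120, r = 100);
translate([80, 80, 240]) cube([80, 80, 60]);


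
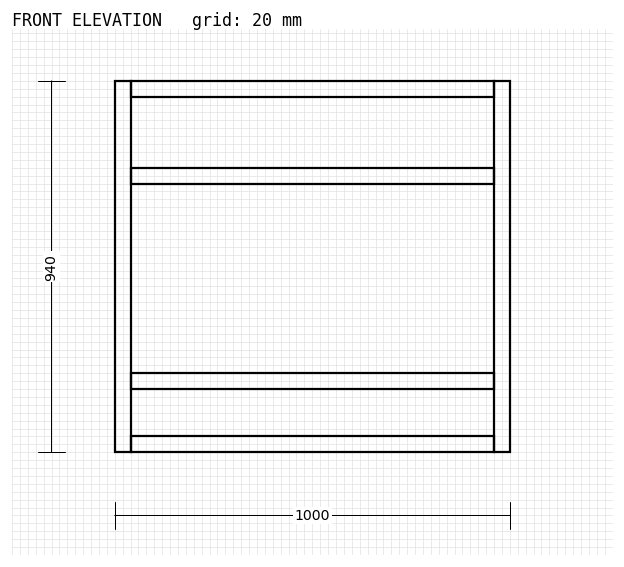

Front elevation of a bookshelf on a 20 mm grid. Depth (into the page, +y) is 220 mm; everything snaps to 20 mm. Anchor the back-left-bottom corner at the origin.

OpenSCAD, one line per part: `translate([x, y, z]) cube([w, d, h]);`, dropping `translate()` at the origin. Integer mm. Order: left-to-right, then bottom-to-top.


cube([40, 220, 940]);
translate([40, 0, 0]) cube([920, 220, 40]);
translate([40, 0, 160]) cube([920, 220, 40]);
translate([40, 0, 680]) cube([920, 220, 40]);
translate([40, 0, 900]) cube([920, 220, 40]);
translate([960, 0, 0]) cube([40, 220, 940]);


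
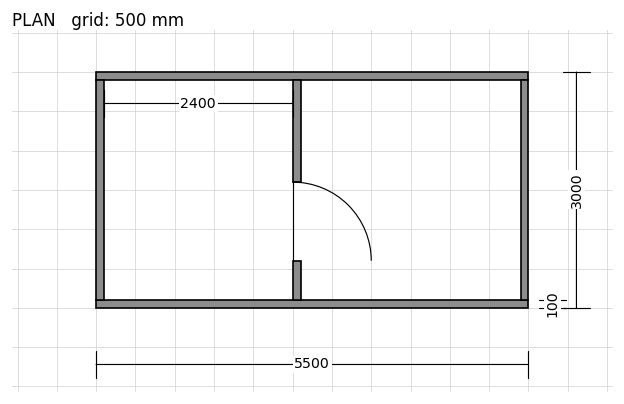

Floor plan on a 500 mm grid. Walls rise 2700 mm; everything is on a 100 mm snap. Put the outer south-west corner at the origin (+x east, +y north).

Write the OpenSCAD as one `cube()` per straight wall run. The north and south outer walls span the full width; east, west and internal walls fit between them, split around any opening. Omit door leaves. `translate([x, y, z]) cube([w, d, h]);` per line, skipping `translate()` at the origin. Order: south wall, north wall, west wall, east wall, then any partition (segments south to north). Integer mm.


cube([5500, 100, 2700]);
translate([0, 2900, 0]) cube([5500, 100, 2700]);
translate([0, 100, 0]) cube([100, 2800, 2700]);
translate([5400, 100, 0]) cube([100, 2800, 2700]);
translate([2500, 100, 0]) cube([100, 500, 2700]);
translate([2500, 1600, 0]) cube([100, 1300, 2700]);


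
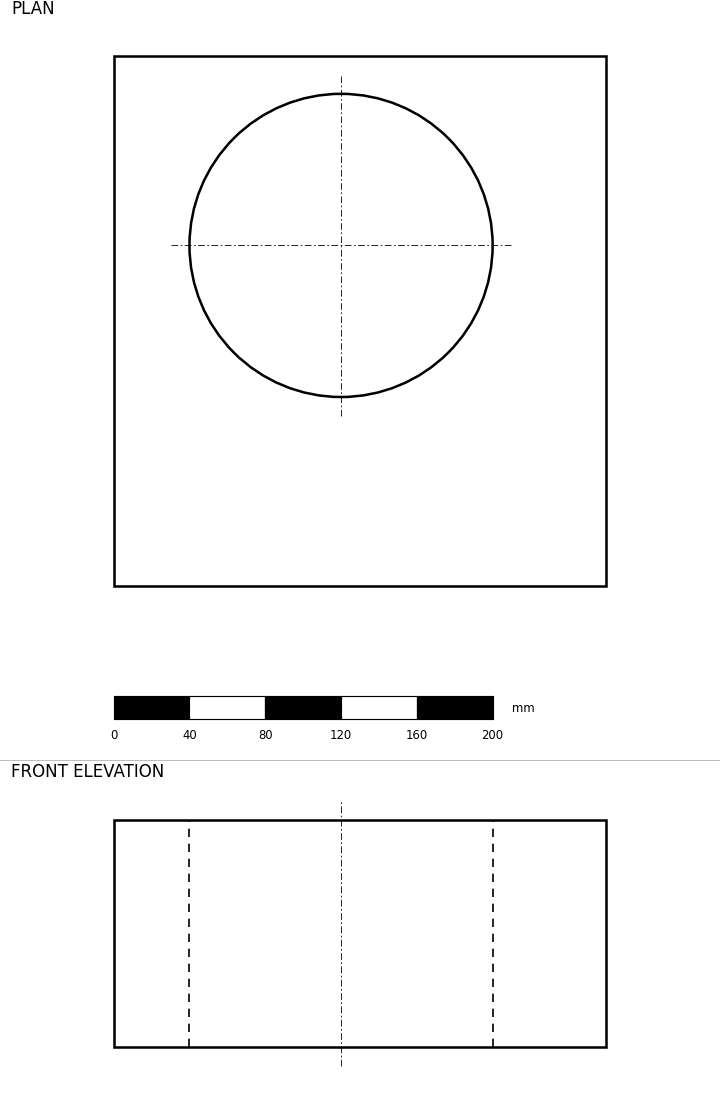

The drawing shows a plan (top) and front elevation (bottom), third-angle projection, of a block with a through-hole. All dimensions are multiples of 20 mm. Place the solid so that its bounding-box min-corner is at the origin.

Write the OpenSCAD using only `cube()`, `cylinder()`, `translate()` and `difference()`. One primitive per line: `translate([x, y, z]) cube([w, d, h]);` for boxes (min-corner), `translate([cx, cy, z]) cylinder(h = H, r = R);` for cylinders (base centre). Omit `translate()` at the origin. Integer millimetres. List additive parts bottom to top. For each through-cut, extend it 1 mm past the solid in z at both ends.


difference() {
  cube([260, 280, 120]);
  translate([120, 180, -1]) cylinder(h = 122, r = 80);
}
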